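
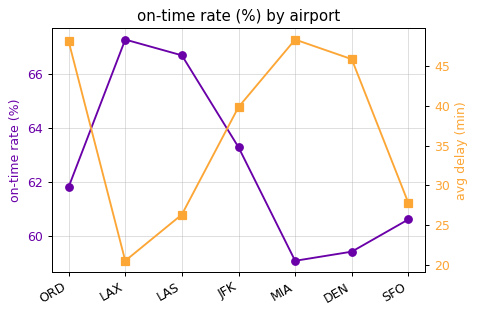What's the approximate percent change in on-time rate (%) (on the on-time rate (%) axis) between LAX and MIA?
≈ -11.9%

LAX ≈ 67, MIA ≈ 59; (59 − 67) / 67 ≈ -11.9%.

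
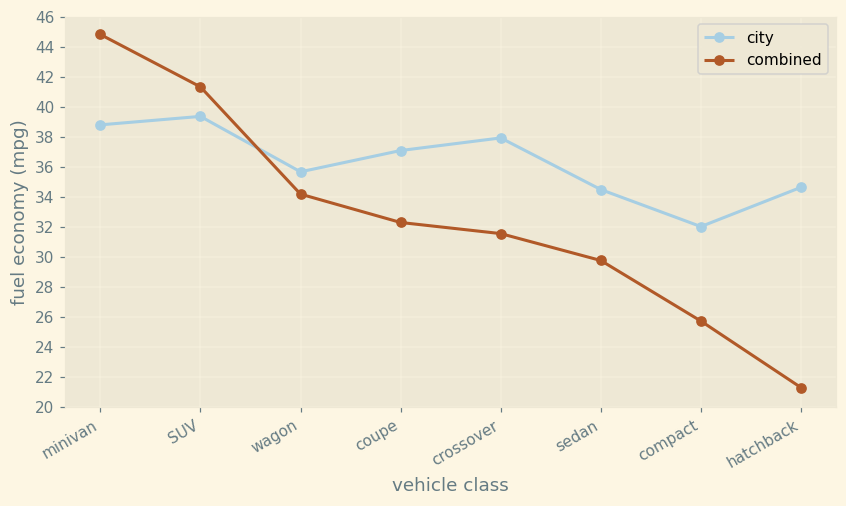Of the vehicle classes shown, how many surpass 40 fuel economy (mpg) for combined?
2

Above 40: minivan, SUV.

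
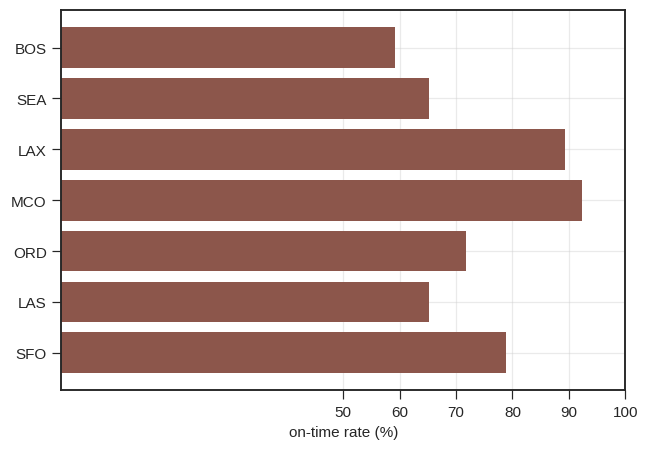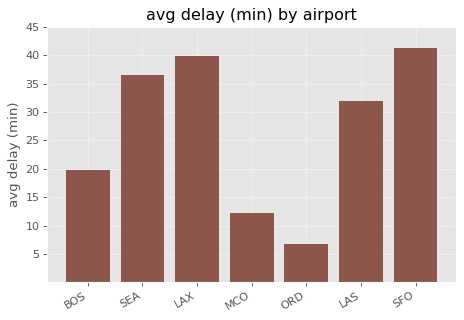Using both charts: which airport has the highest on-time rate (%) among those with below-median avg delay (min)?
Chart 2 median avg delay (min) ≈ 30; below-median airports: BOS, MCO, ORD. Among those, MCO has the highest on-time rate (%) (≈ 90).

MCO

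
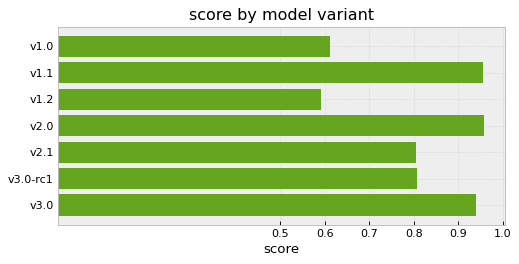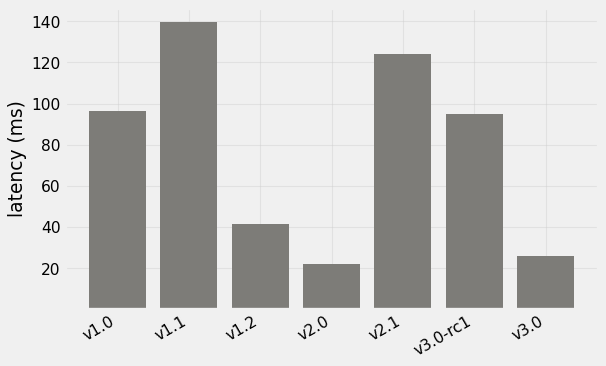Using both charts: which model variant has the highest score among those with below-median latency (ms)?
Chart 2 median latency (ms) ≈ 100; below-median model variants: v1.2, v2.0, v3.0. Among those, v2.0 has the highest score (≈ 1).

v2.0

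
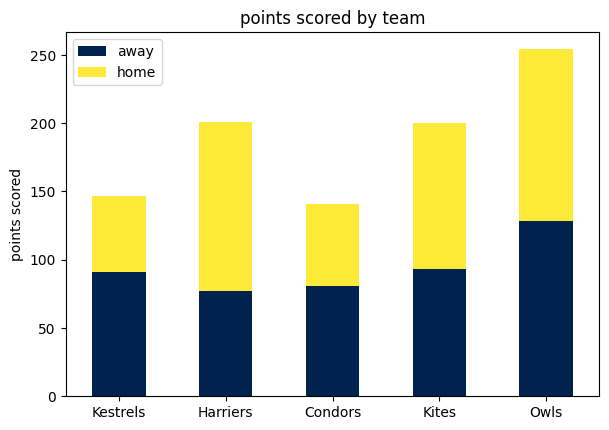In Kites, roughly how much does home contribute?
≈ 100

home top ≈ 200, bottom ≈ 100; segment ≈ 100.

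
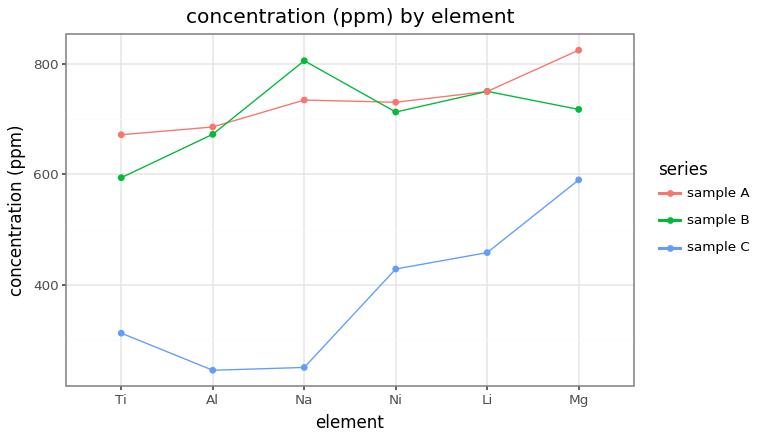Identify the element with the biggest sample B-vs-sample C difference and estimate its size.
Na: sample B ≈ 800, sample C ≈ 250 → gap ≈ 550. Next-largest (Al) is only ≈ 400.

Na, ≈ 550 ppm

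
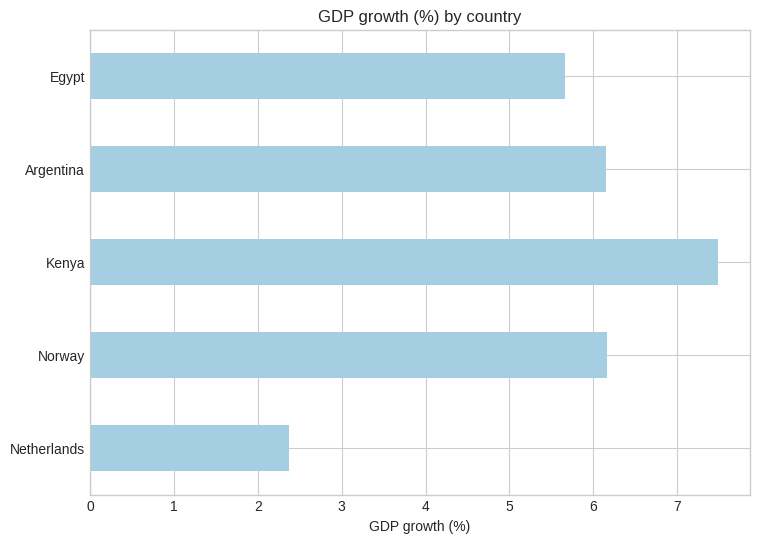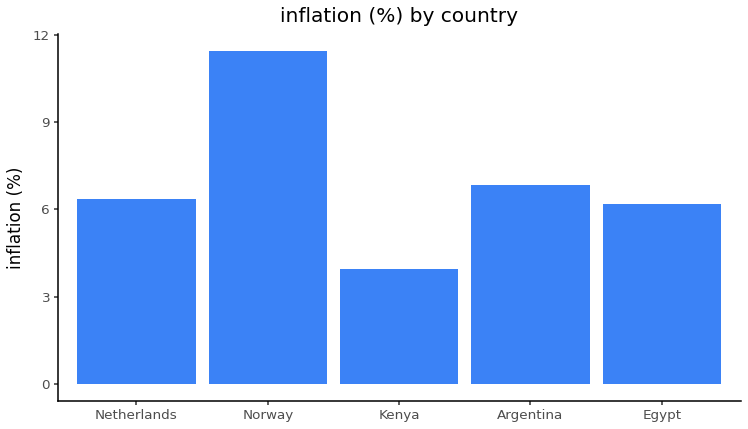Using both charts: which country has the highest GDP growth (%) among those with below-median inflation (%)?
Kenya

Chart 2 median inflation (%) ≈ 6; below-median countries: Kenya, Egypt. Among those, Kenya has the highest GDP growth (%) (≈ 7).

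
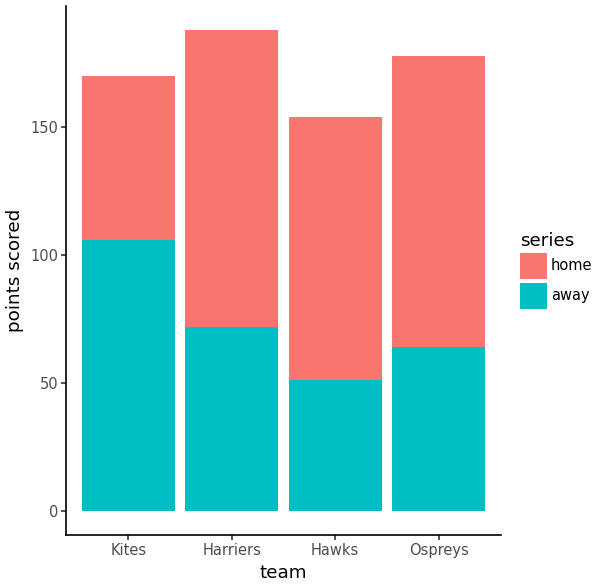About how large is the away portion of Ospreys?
≈ 60

away top ≈ 60, bottom ≈ 0; segment ≈ 60.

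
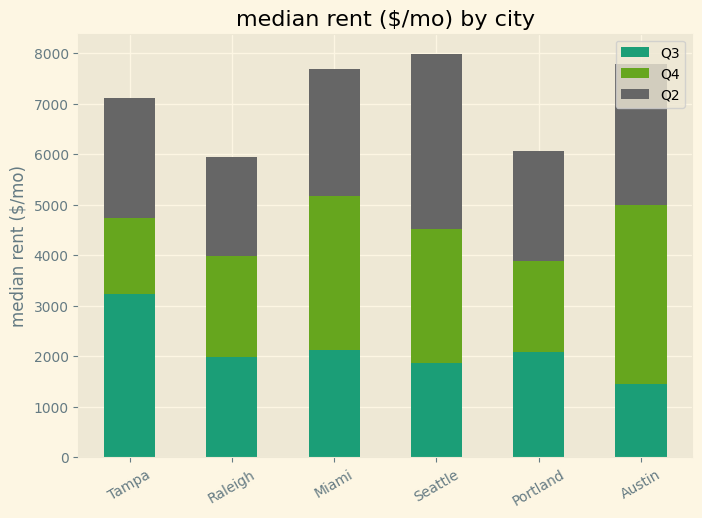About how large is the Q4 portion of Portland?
≈ 2000

Q4 top ≈ 4000, bottom ≈ 2000; segment ≈ 2000.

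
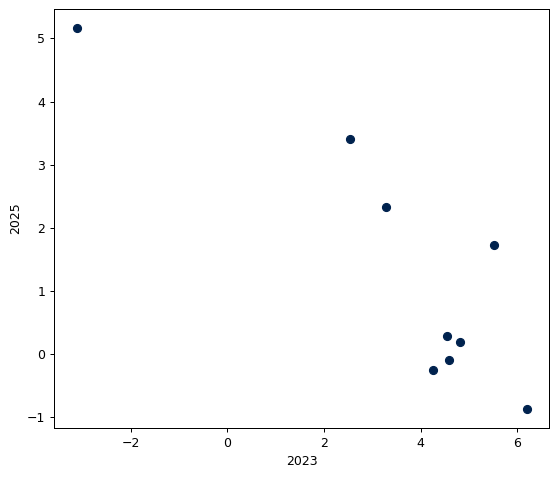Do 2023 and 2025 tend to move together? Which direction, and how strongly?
negative, strong

Points are negatively correlated; strong (|r| ≈ 0.9).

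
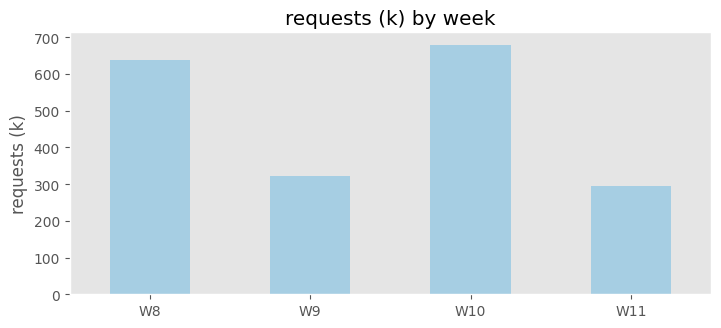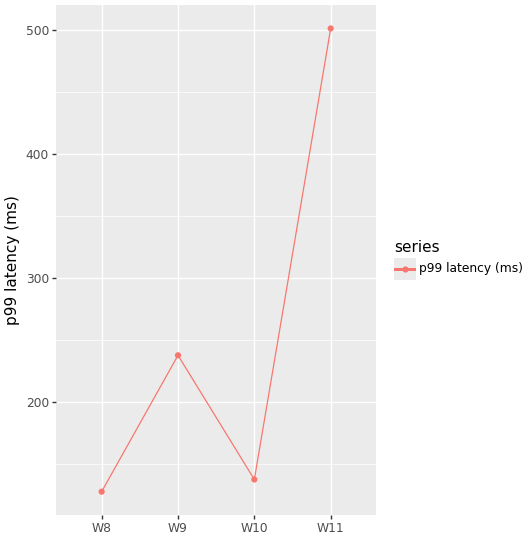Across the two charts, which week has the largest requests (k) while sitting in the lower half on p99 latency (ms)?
Chart 2 median p99 latency (ms) ≈ 200; below-median weeks: W8, W10. Among those, W10 has the highest requests (k) (≈ 700).

W10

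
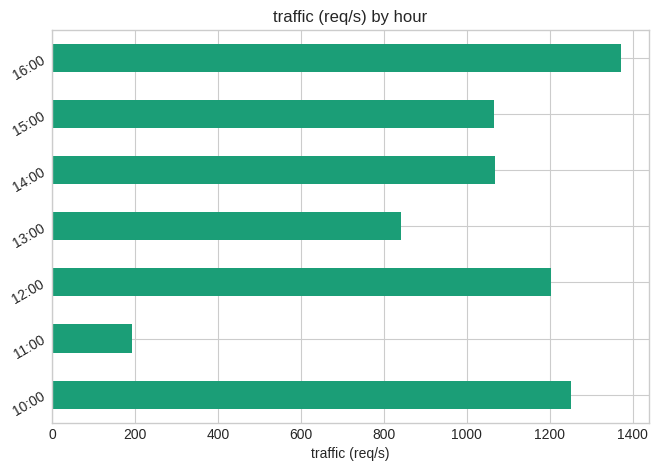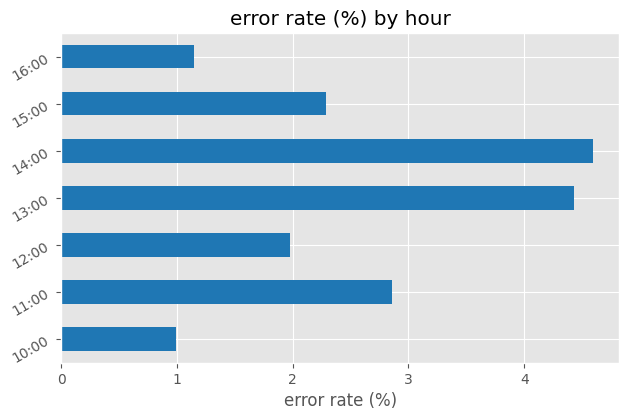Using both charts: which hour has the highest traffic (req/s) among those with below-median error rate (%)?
Chart 2 median error rate (%) ≈ 2.5; below-median hours: 10:00, 12:00, 16:00. Among those, 16:00 has the highest traffic (req/s) (≈ 1400).

16:00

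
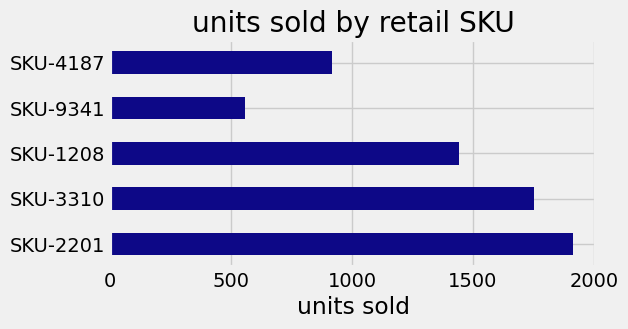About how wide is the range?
≈ 1400

Max SKU-2201 ≈ 2000, min SKU-9341 ≈ 600; range ≈ 1400.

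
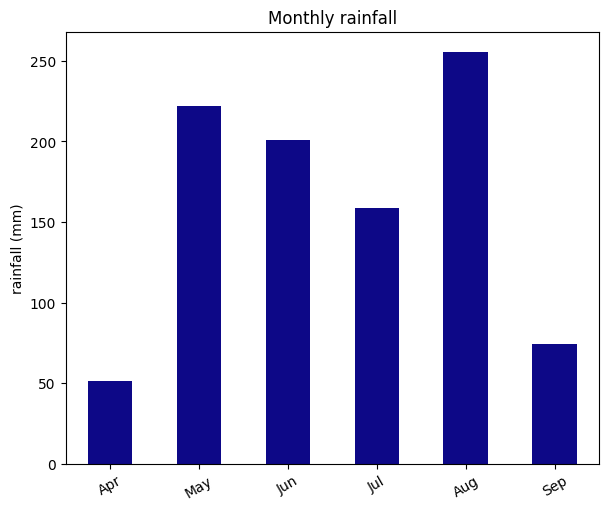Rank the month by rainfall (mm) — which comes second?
Top 3: Aug ≈ 250, May ≈ 225, Jun ≈ 200.

May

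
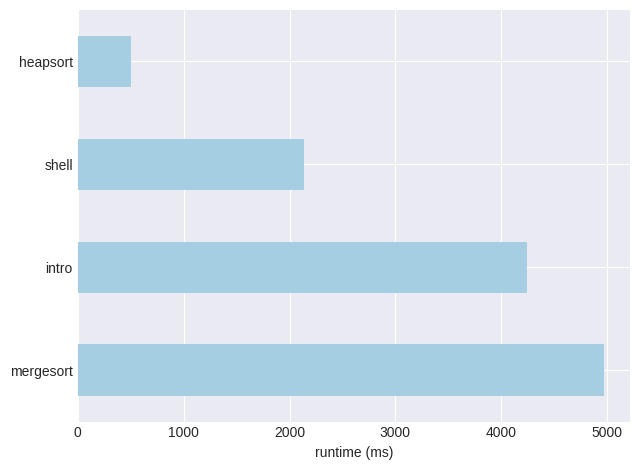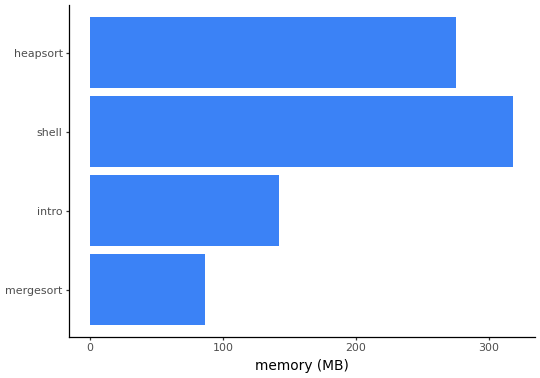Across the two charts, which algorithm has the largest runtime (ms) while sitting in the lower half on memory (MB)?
Chart 2 median memory (MB) ≈ 200; below-median algorithms: mergesort, intro. Among those, mergesort has the highest runtime (ms) (≈ 5000).

mergesort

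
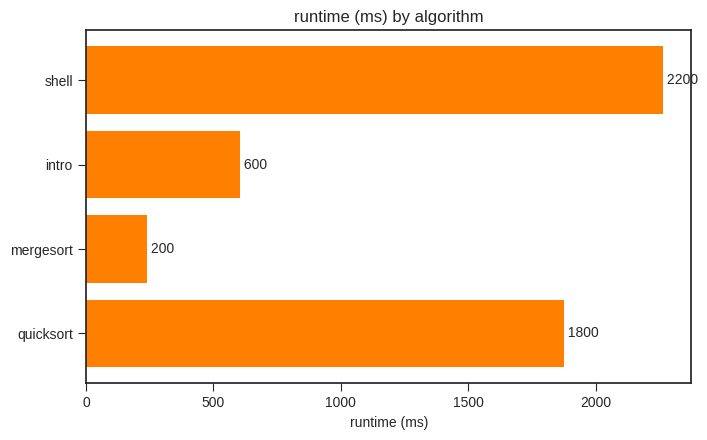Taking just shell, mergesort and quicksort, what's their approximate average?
(2200 + 200 + 1800) / 3 ≈ 1400.

≈ 1400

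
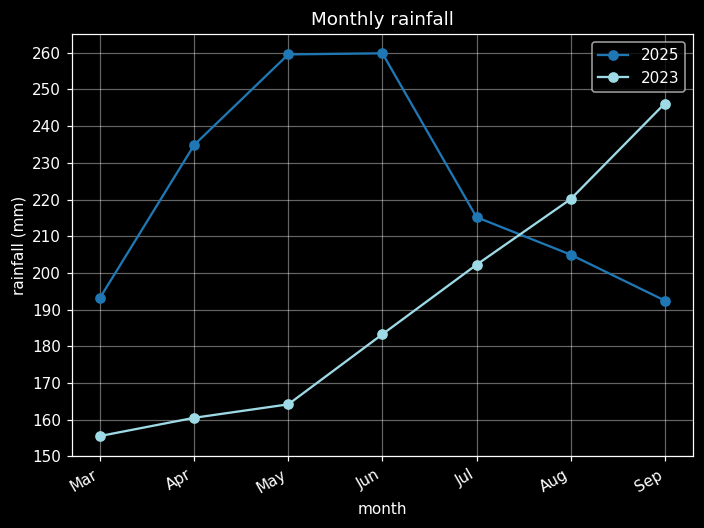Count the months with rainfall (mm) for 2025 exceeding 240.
2

Above 240: May, Jun.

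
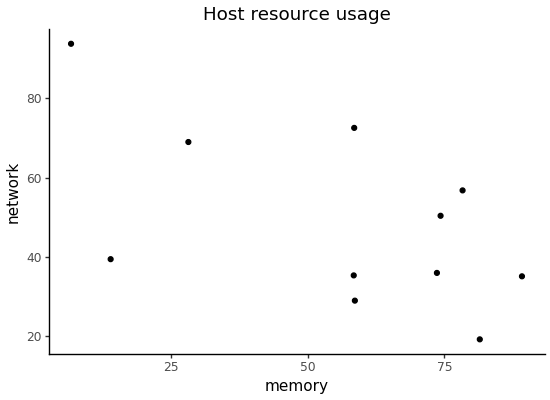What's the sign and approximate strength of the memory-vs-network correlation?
negative, moderate

Points are negatively correlated; moderate (|r| ≈ 0.6).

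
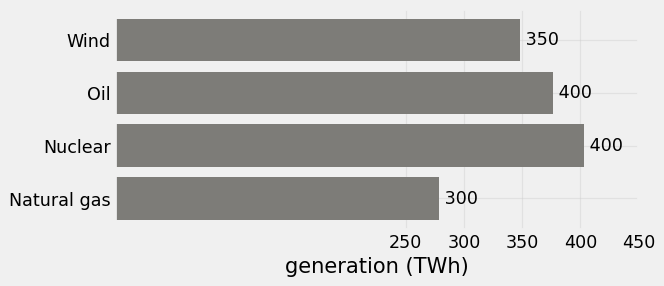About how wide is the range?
≈ 100

Max Nuclear ≈ 400, min Natural gas ≈ 300; range ≈ 100.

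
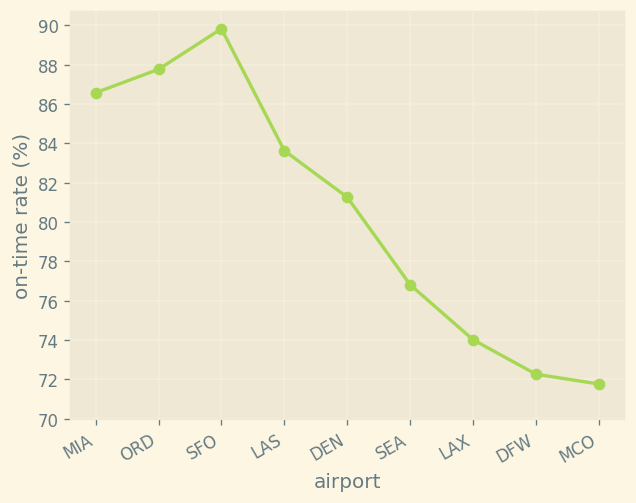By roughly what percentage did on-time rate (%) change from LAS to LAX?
LAS ≈ 84, LAX ≈ 74; (74 − 84) / 84 ≈ -11.9%.

≈ -11.9%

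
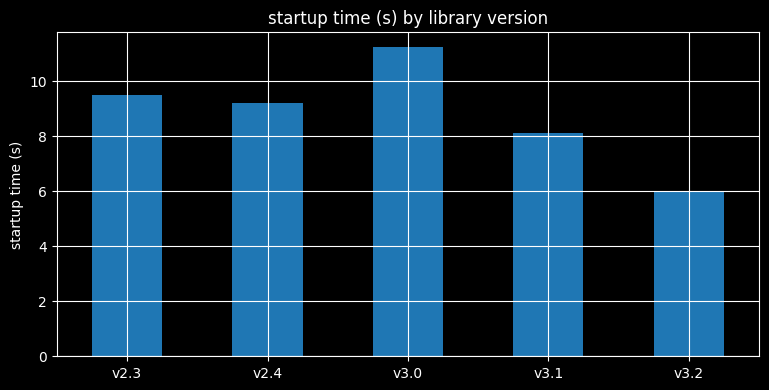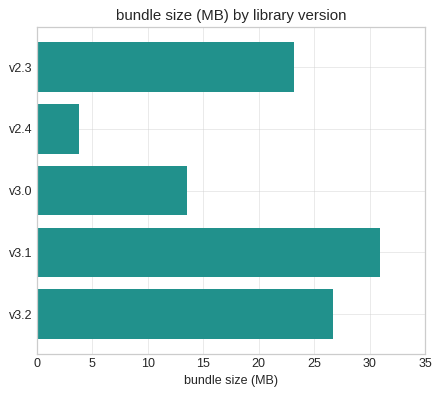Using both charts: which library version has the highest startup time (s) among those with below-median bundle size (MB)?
v3.0

Chart 2 median bundle size (MB) ≈ 25; below-median library versions: v2.4, v3.0. Among those, v3.0 has the highest startup time (s) (≈ 12).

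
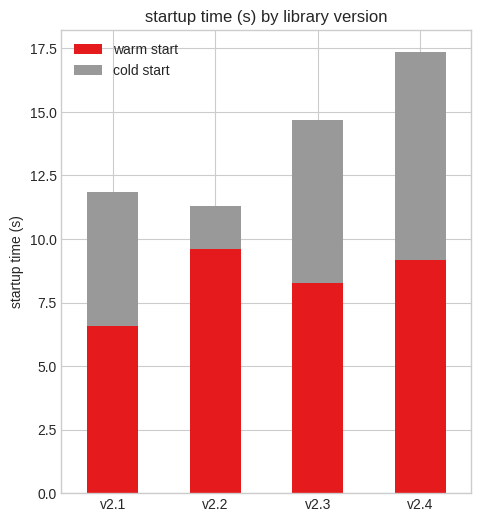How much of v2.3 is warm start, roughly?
warm start top ≈ 8, bottom ≈ 0; segment ≈ 8.

≈ 8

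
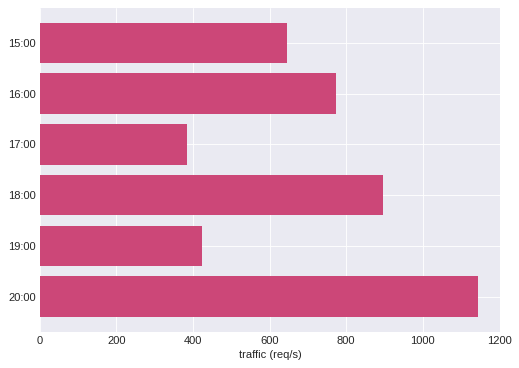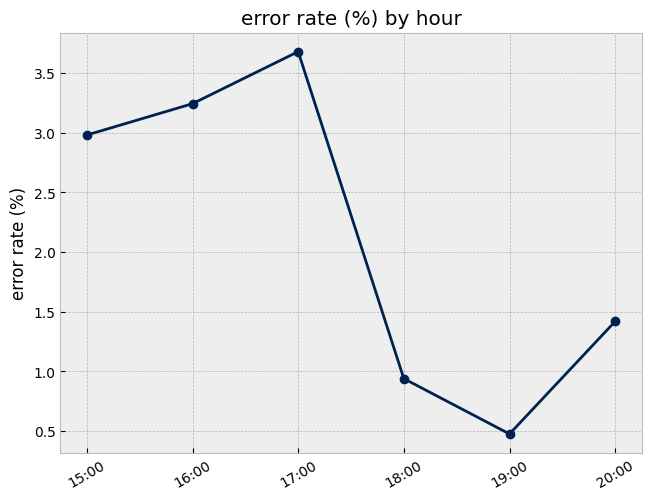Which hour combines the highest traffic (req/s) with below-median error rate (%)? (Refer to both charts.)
Chart 2 median error rate (%) ≈ 2; below-median hours: 18:00, 19:00, 20:00. Among those, 20:00 has the highest traffic (req/s) (≈ 1200).

20:00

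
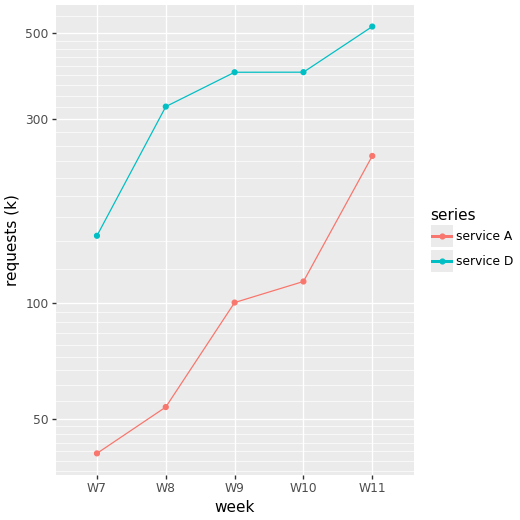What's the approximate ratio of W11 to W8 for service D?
≈ 1.67×

W11 ≈ 500, W8 ≈ 300; 500/300 ≈ 1.67.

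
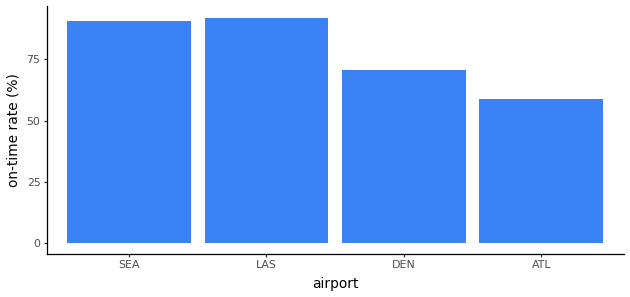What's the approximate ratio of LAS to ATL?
LAS ≈ 90, ATL ≈ 60; 90/60 ≈ 1.5.

≈ 1.5×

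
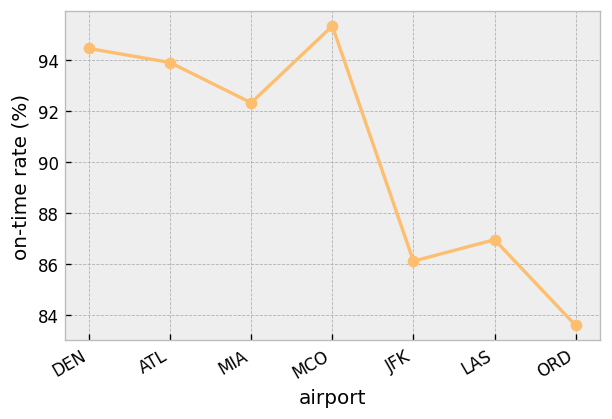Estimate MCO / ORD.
≈ 1.13×

MCO ≈ 95, ORD ≈ 84; 95/84 ≈ 1.13.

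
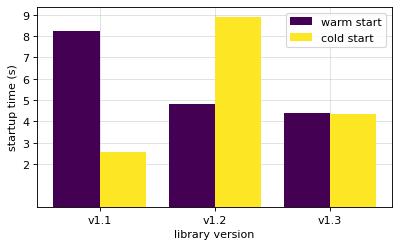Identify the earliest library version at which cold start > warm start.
v1.1: cold start ≈ 3 vs warm start ≈ 8 (not yet); v1.2: cold start ≈ 9 vs warm start ≈ 5 (first crossover).

v1.2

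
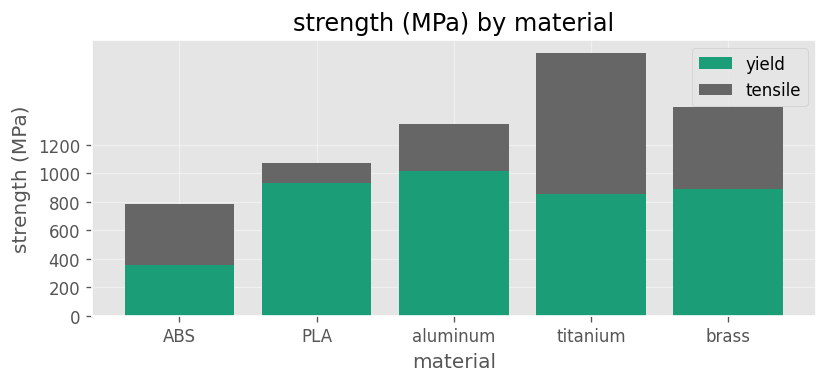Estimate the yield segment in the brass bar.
yield top ≈ 800, bottom ≈ 0; segment ≈ 800.

≈ 800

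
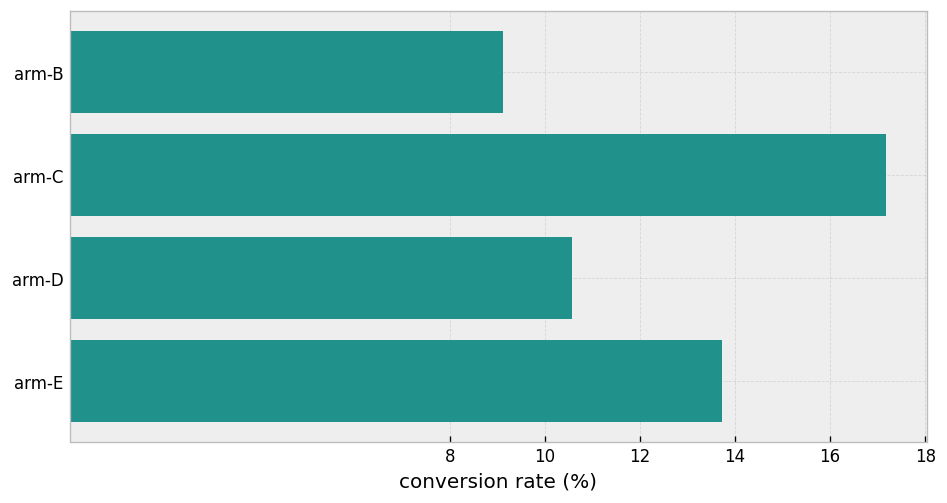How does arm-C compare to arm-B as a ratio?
arm-C ≈ 18, arm-B ≈ 10; 18/10 ≈ 1.8.

≈ 1.8×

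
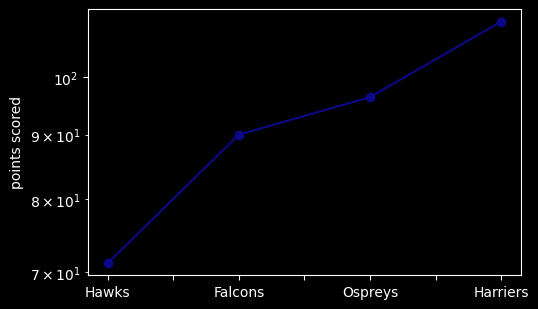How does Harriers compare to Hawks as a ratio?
Harriers ≈ 110, Hawks ≈ 70; 110/70 ≈ 1.57.

≈ 1.57×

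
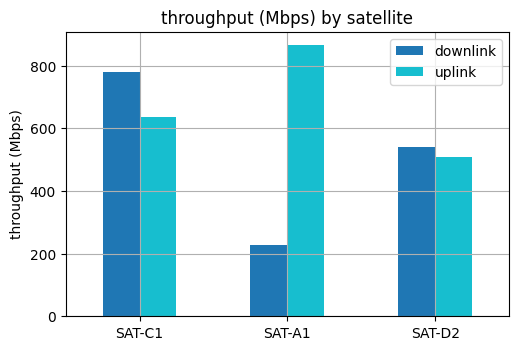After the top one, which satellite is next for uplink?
Top 3 for uplink: SAT-A1 ≈ 900, SAT-C1 ≈ 600, SAT-D2 ≈ 500.

SAT-C1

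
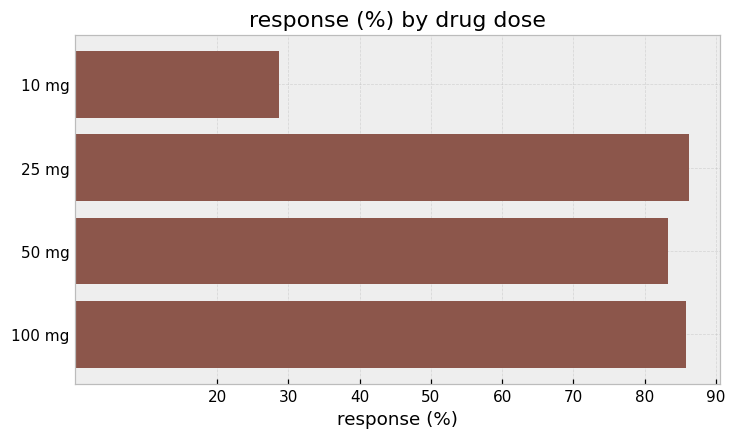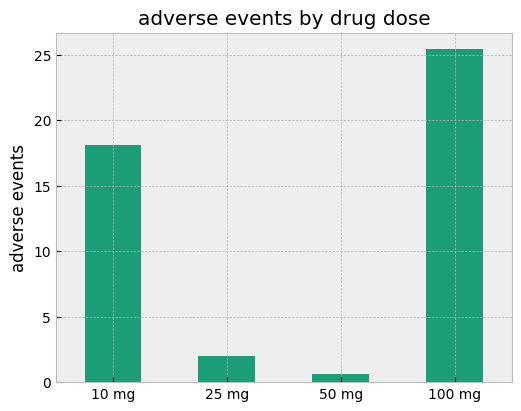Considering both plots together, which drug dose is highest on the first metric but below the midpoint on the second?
25 mg

Chart 2 median adverse events ≈ 10; below-median drug doses: 25 mg, 50 mg. Among those, 25 mg has the highest response (%) (≈ 90).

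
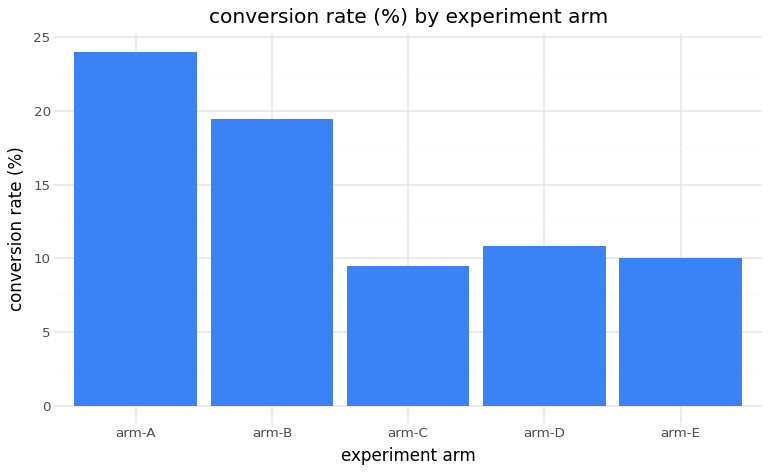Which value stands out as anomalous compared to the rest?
arm-A

arm-A ≈ 24; the rest sit between ≈ 10 and ≈ 20.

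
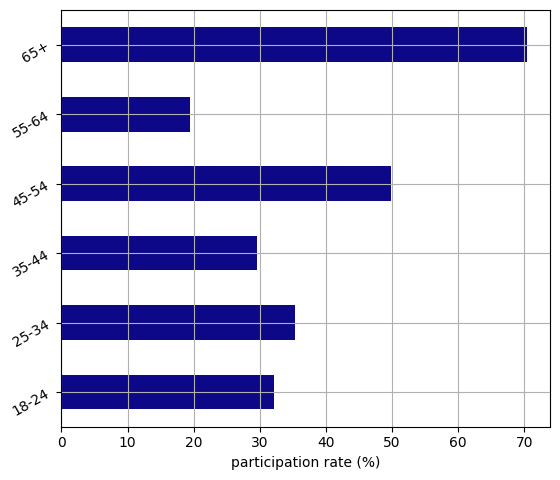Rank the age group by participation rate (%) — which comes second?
45-54

Top 3: 65+ ≈ 70, 45-54 ≈ 50, 25-34 ≈ 40.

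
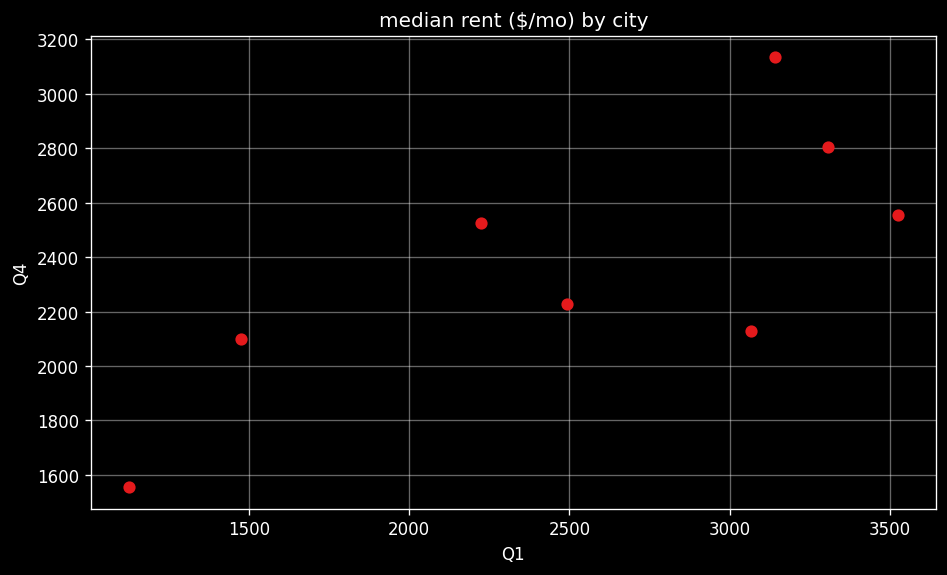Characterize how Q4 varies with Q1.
positive, strong

Points are positively correlated; strong (|r| ≈ 0.8).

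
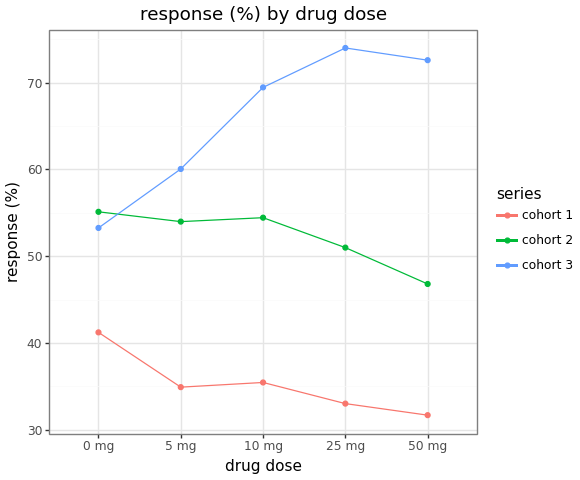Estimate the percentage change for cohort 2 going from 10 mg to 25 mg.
10 mg ≈ 55, 25 mg ≈ 50; (50 − 55) / 55 ≈ -9.1%.

≈ -9.1%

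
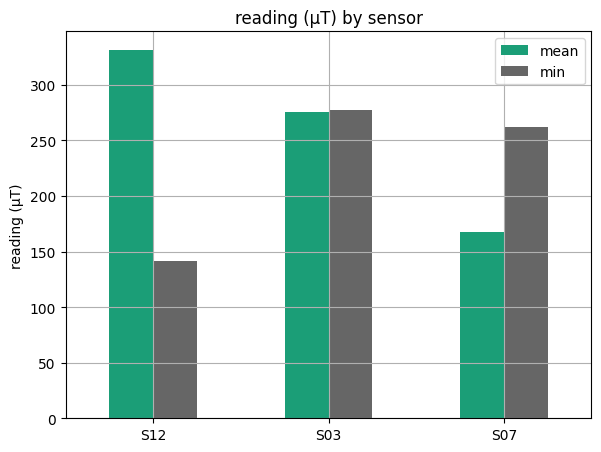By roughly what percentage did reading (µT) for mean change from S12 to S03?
≈ -14.3%

S12 ≈ 350, S03 ≈ 300; (300 − 350) / 350 ≈ -14.3%.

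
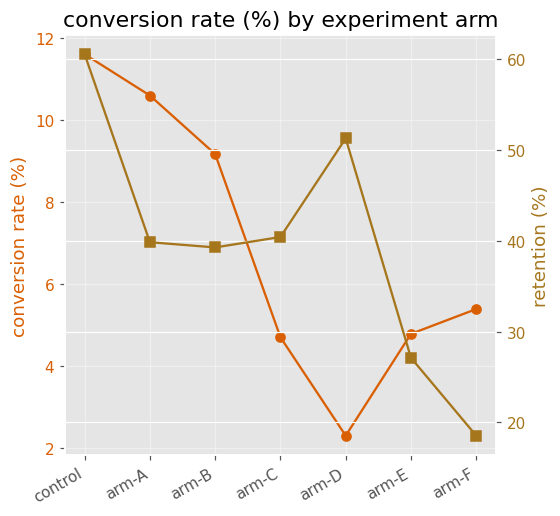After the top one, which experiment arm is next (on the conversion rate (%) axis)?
arm-A

Top 3 (on the conversion rate (%) axis): control ≈ 12, arm-A ≈ 11, arm-B ≈ 9.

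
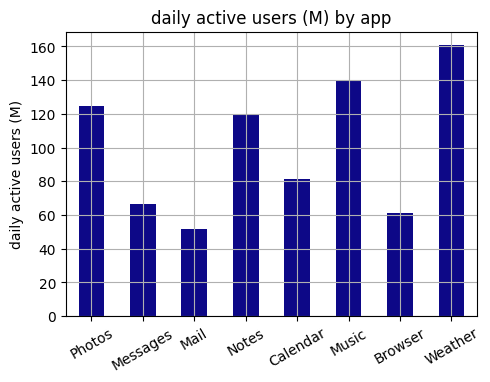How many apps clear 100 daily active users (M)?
Above 100: Photos, Notes, Music, Weather.

4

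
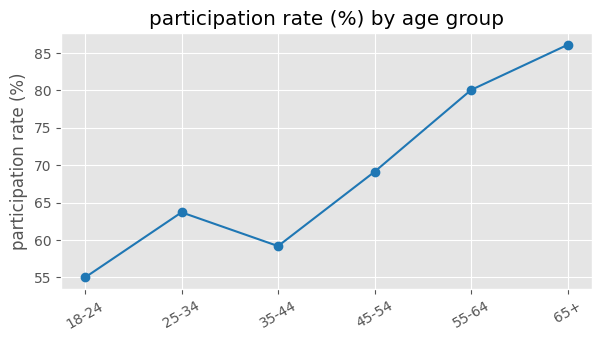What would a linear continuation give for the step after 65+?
Last three: 70, 80, 85 → slope ≈ 7.5/step → next ≈ 92.5.

≈ 92.5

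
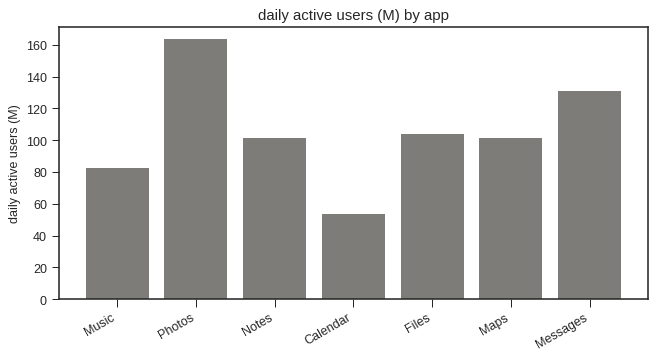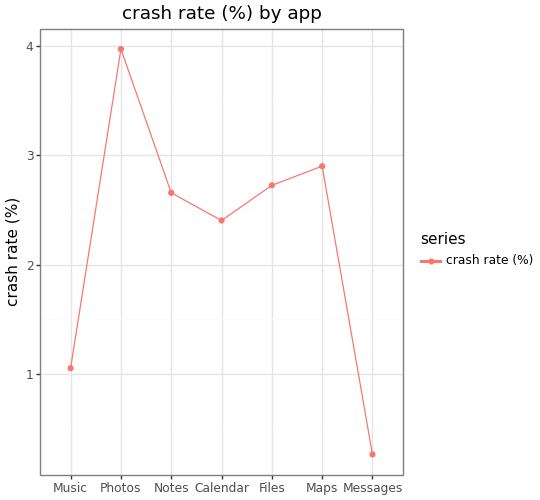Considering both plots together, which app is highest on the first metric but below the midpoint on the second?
Chart 2 median crash rate (%) ≈ 2.5; below-median apps: Music, Calendar, Messages. Among those, Messages has the highest daily active users (M) (≈ 140).

Messages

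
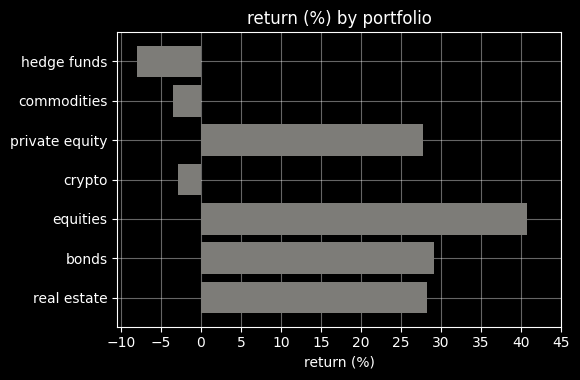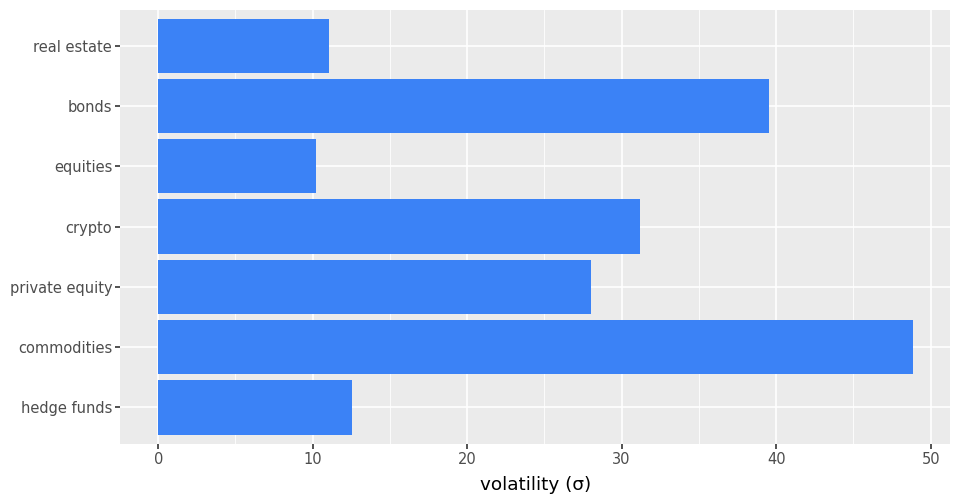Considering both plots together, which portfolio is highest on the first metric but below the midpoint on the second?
Chart 2 median volatility (σ) ≈ 30; below-median portfolios: hedge funds, equities, real estate. Among those, equities has the highest return (%) (≈ 40).

equities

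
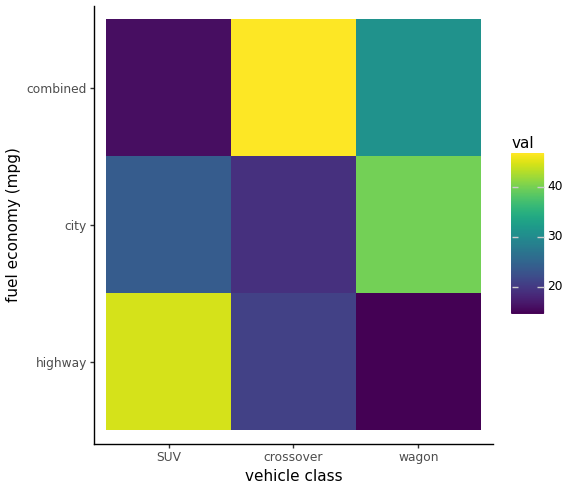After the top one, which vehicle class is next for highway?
Top 3 for highway: SUV ≈ 45, crossover ≈ 20, wagon ≈ 15.

crossover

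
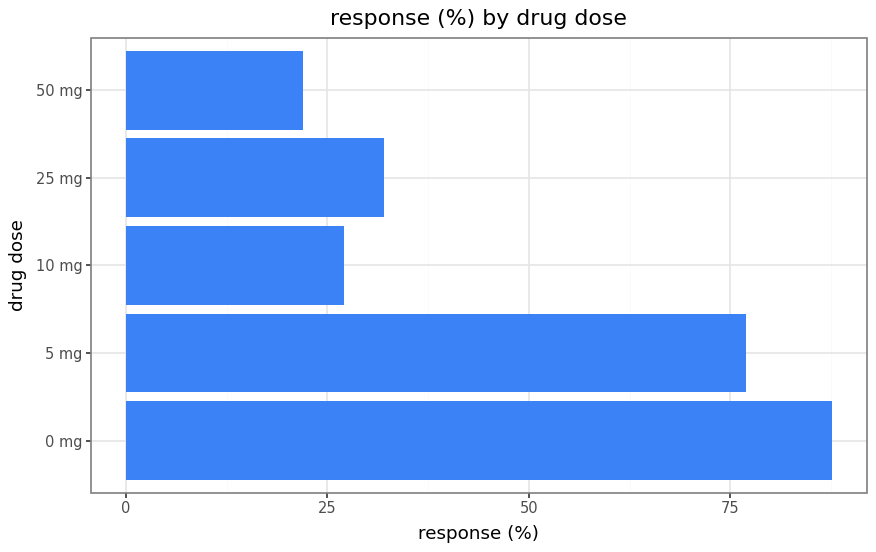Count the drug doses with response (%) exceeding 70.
Above 70: 0 mg, 5 mg.

2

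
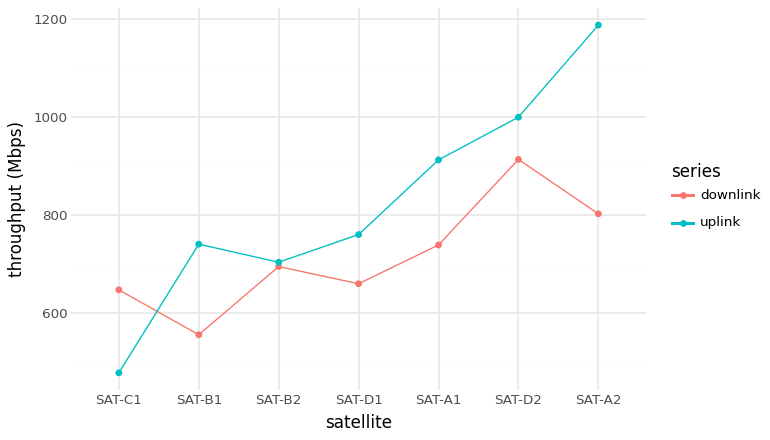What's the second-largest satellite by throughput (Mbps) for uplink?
Top 3 for uplink: SAT-A2 ≈ 1200, SAT-D2 ≈ 1000, SAT-A1 ≈ 900.

SAT-D2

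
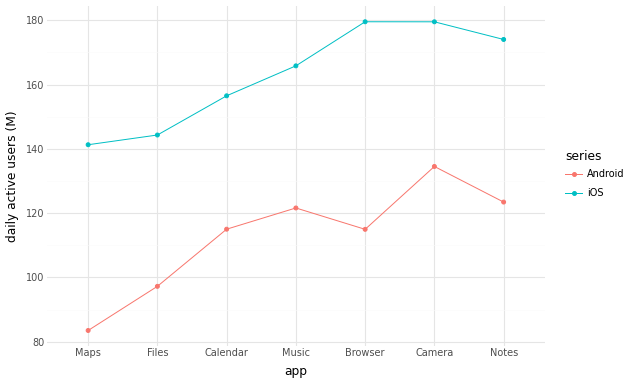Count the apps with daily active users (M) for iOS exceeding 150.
Above 150: Calendar, Music, Browser, Camera, Notes.

5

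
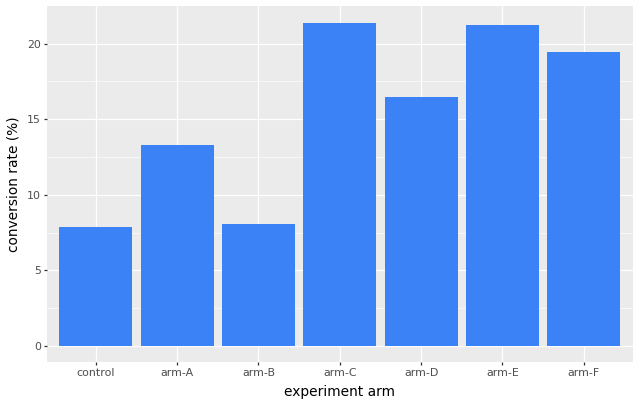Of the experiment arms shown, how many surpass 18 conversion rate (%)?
Above 18: arm-C, arm-E, arm-F.

3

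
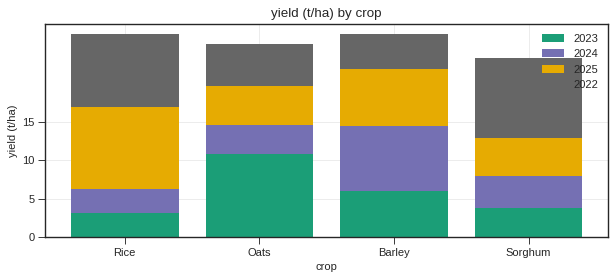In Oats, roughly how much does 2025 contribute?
≈ 5

2025 top ≈ 20, bottom ≈ 15; segment ≈ 5.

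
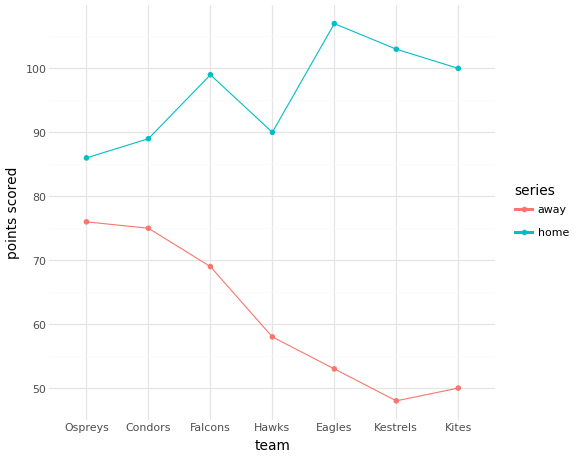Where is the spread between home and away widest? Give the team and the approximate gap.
Kestrels: home ≈ 105, away ≈ 50 → gap ≈ 55. Next-largest (Eagles) is only ≈ 50.

Kestrels, ≈ 55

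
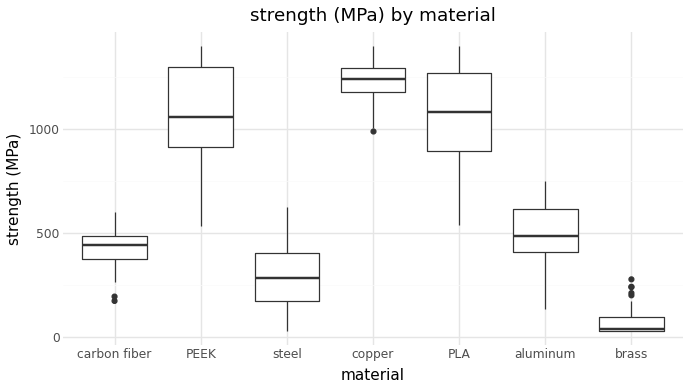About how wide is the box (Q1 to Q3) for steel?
≈ 200

Q3 ≈ 400, Q1 ≈ 200; IQR ≈ 200.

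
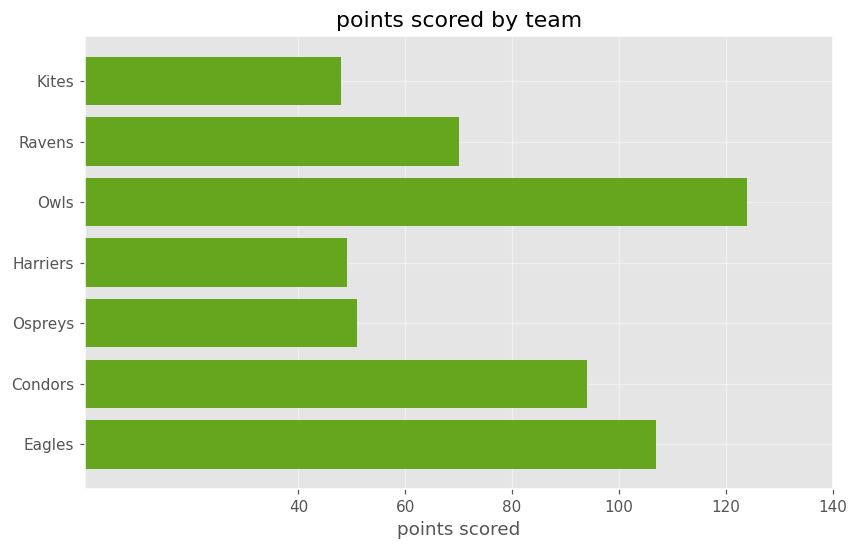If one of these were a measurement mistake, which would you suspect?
Owls

Owls ≈ 120; the rest sit between ≈ 40 and ≈ 100.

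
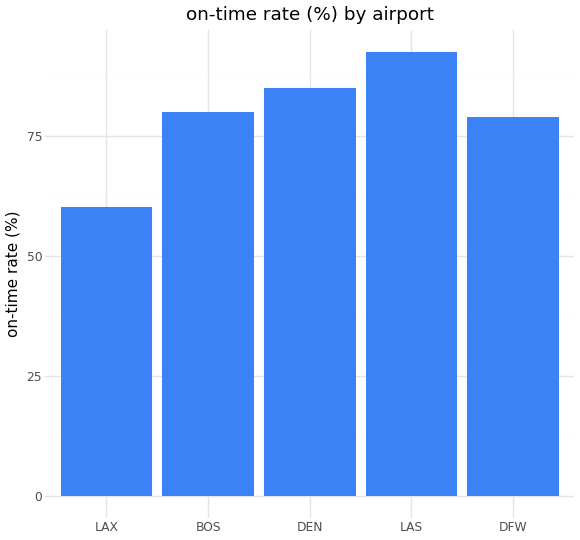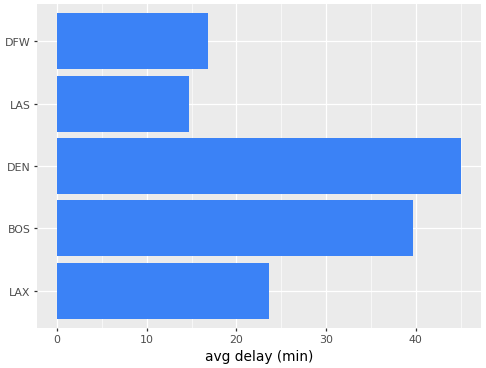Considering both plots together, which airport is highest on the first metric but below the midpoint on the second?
LAS

Chart 2 median avg delay (min) ≈ 25; below-median airports: LAS, DFW. Among those, LAS has the highest on-time rate (%) (≈ 90).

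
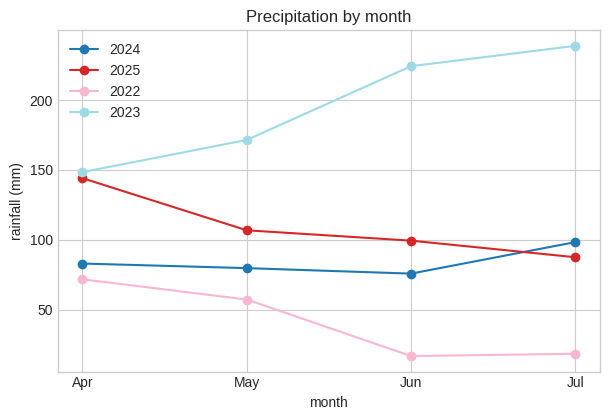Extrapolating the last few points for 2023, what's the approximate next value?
≈ 270

Last three: 180, 220, 240 → slope ≈ 30/step → next ≈ 270.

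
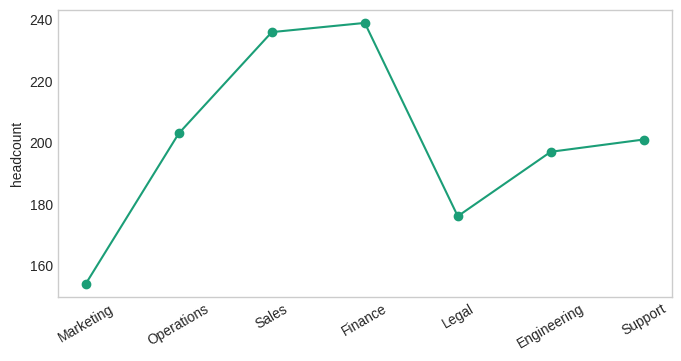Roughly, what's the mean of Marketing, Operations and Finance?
≈ 197

(150 + 200 + 240) / 3 ≈ 197.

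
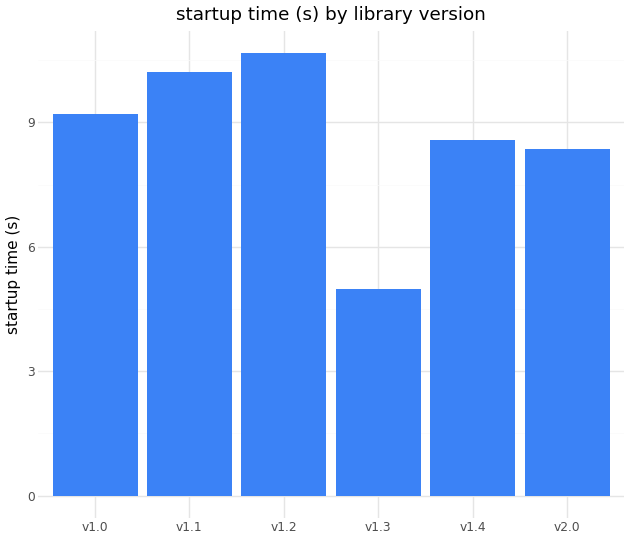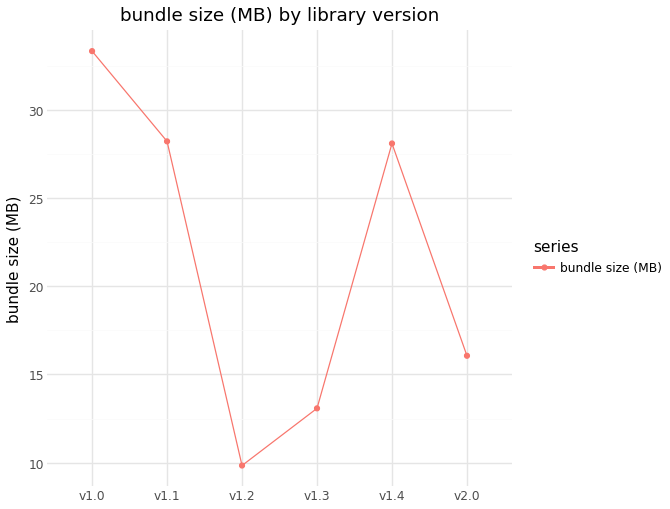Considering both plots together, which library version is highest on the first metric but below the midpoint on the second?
Chart 2 median bundle size (MB) ≈ 20; below-median library versions: v1.2, v1.3, v2.0. Among those, v1.2 has the highest startup time (s) (≈ 11).

v1.2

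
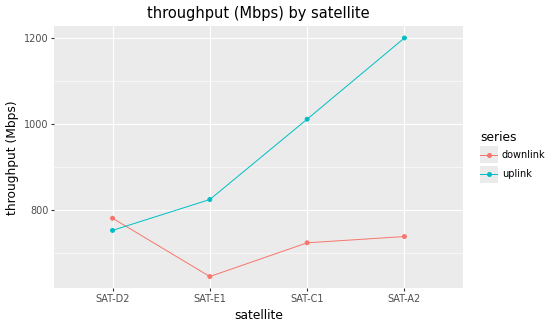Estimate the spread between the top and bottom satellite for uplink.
≈ 450

Max SAT-A2 ≈ 1200, min SAT-D2 ≈ 750; range ≈ 450.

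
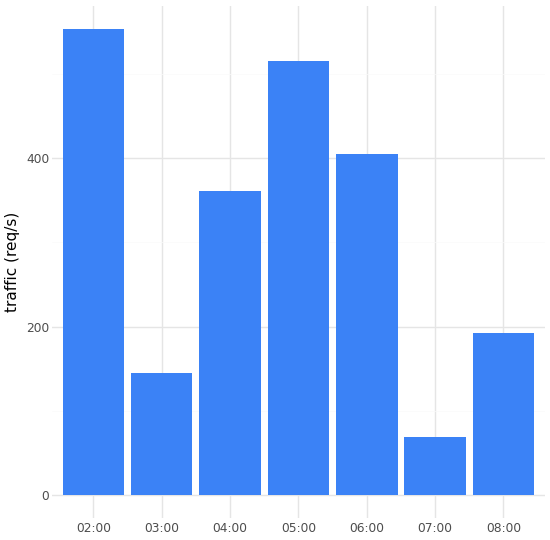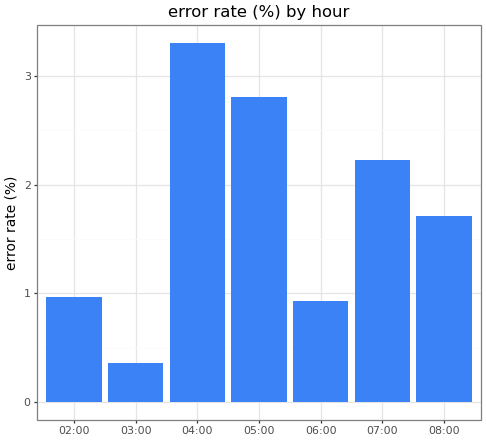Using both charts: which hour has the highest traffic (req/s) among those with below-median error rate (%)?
Chart 2 median error rate (%) ≈ 1.5; below-median hours: 02:00, 03:00, 06:00. Among those, 02:00 has the highest traffic (req/s) (≈ 600).

02:00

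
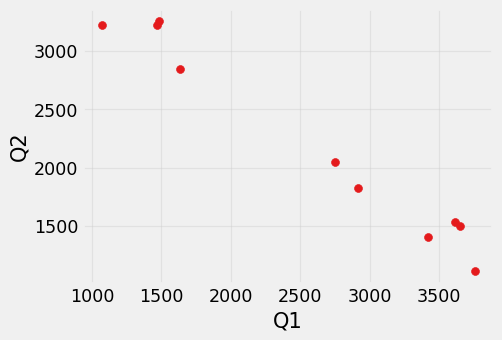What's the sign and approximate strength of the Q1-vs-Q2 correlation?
negative, strong

Points are negatively correlated; strong (|r| ≈ 1.0).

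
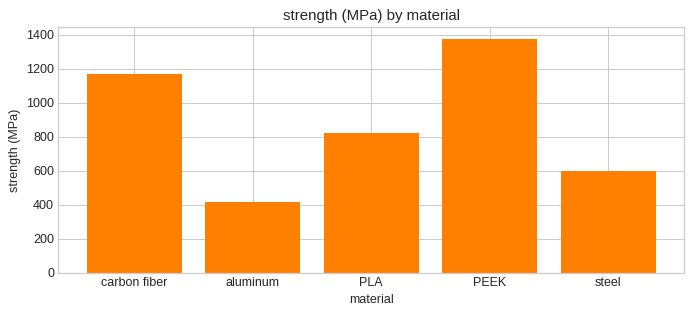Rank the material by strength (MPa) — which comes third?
PLA

Top 4: PEEK ≈ 1400, carbon fiber ≈ 1200, PLA ≈ 800, steel ≈ 600.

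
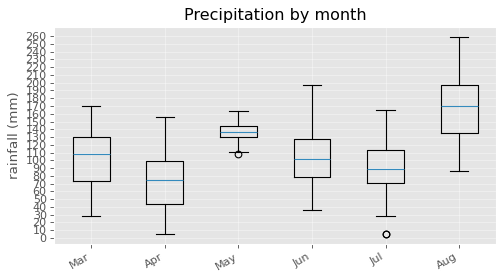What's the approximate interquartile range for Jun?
≈ 50

Q3 ≈ 130, Q1 ≈ 80; IQR ≈ 50.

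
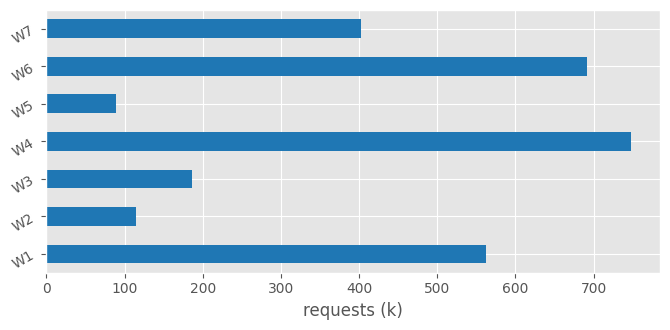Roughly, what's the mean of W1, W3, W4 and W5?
(600 + 200 + 700 + 100) / 4 ≈ 400.

≈ 400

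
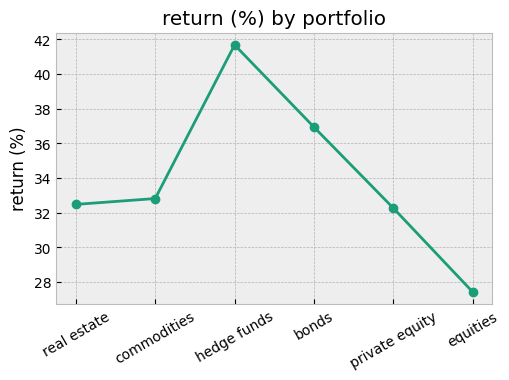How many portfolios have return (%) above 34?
Above 34: hedge funds, bonds.

2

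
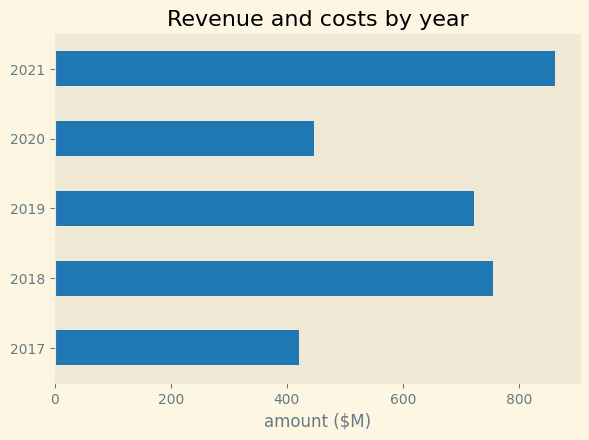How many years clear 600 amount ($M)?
3

Above 600: 2018, 2019, 2021.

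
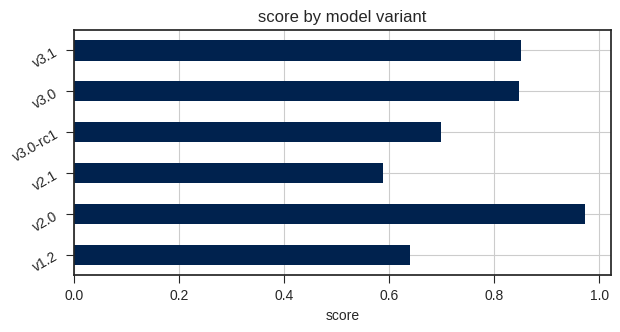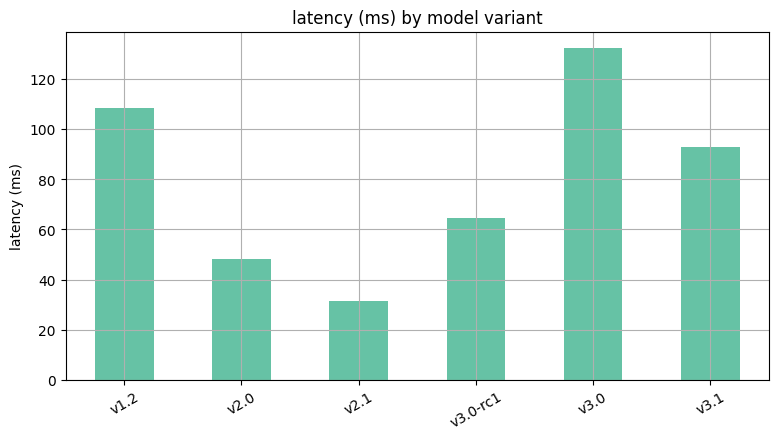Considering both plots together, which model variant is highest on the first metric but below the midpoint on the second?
v2.0

Chart 2 median latency (ms) ≈ 80; below-median model variants: v2.0, v2.1, v3.0-rc1. Among those, v2.0 has the highest score (≈ 1).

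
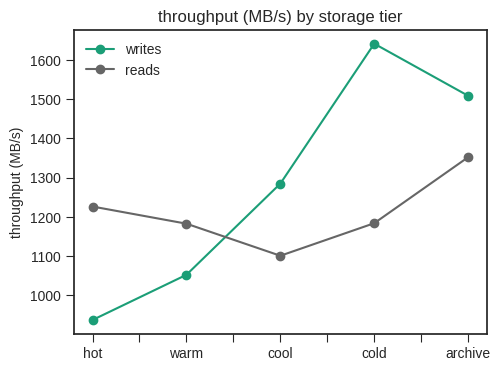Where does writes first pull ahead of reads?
warm: writes ≈ 1100 vs reads ≈ 1200 (not yet); cool: writes ≈ 1300 vs reads ≈ 1100 (first crossover).

cool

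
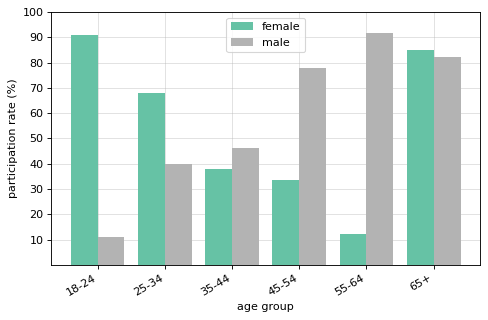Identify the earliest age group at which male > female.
25-34: male ≈ 40 vs female ≈ 70 (not yet); 35-44: male ≈ 50 vs female ≈ 40 (first crossover).

35-44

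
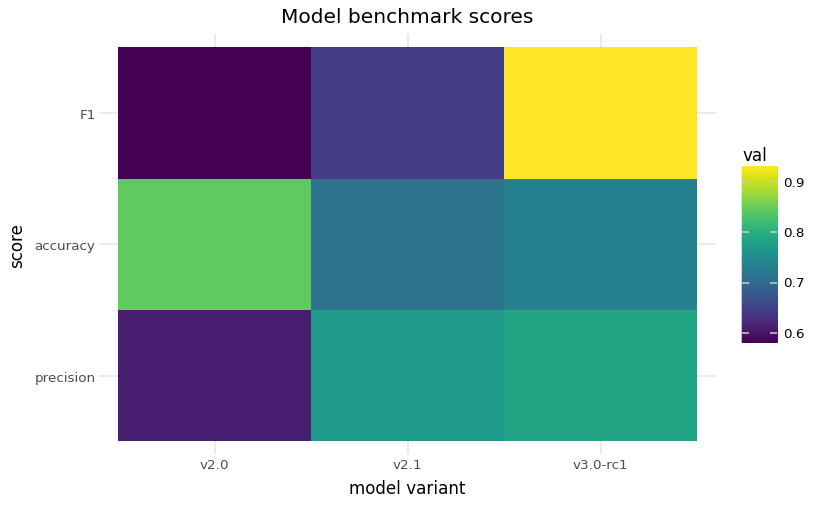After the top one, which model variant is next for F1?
Top 3 for F1: v3.0-rc1 ≈ 0.95, v2.1 ≈ 0.65, v2.0 ≈ 0.60.

v2.1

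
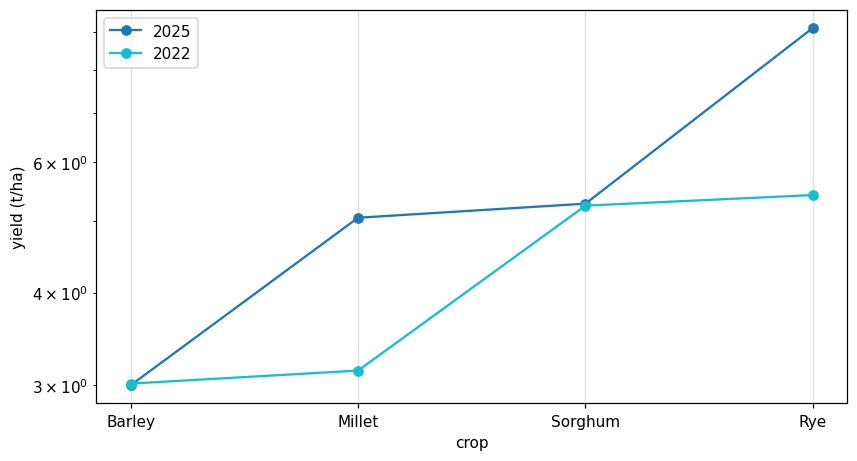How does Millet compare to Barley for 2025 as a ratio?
Millet ≈ 5, Barley ≈ 3; 5/3 ≈ 1.67.

≈ 1.67×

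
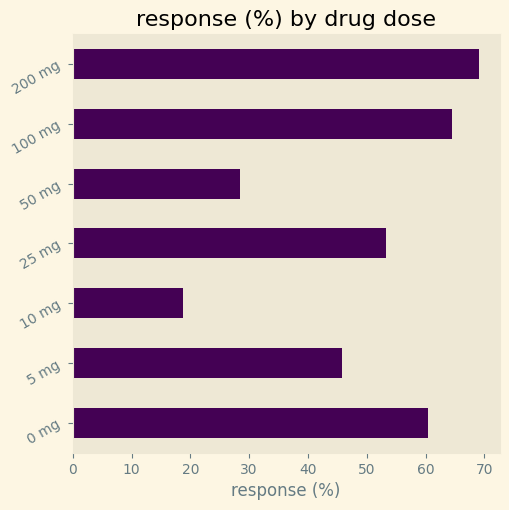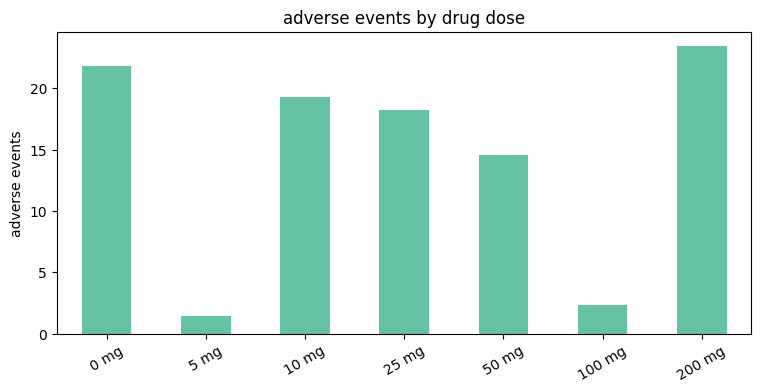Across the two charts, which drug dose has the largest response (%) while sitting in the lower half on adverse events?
100 mg

Chart 2 median adverse events ≈ 20; below-median drug doses: 5 mg, 50 mg, 100 mg. Among those, 100 mg has the highest response (%) (≈ 60).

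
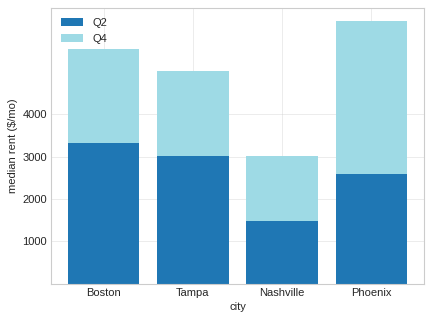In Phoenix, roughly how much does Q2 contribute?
≈ 3000

Q2 top ≈ 3000, bottom ≈ 0; segment ≈ 3000.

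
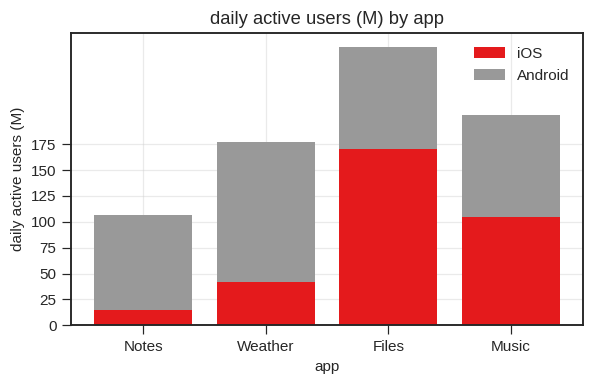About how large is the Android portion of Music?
≈ 100

Android top ≈ 200, bottom ≈ 100; segment ≈ 100.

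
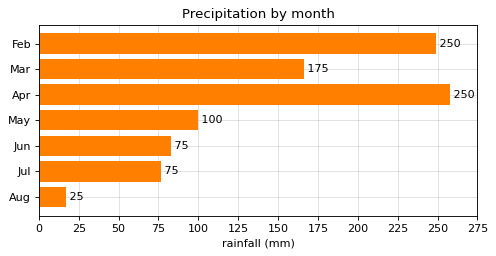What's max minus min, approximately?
≈ 225

Max Apr ≈ 250, min Aug ≈ 25; range ≈ 225.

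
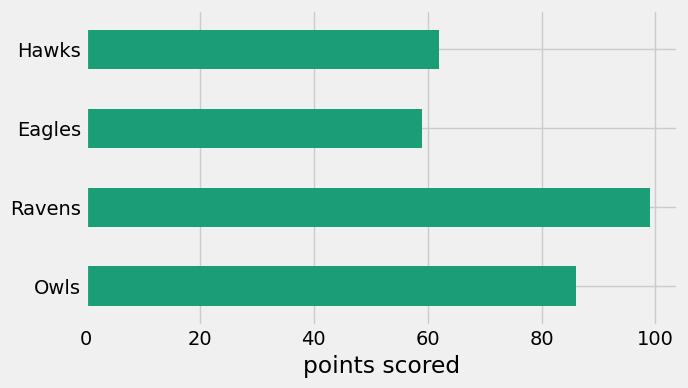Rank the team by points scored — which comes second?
Owls

Top 3: Ravens ≈ 100, Owls ≈ 90, Hawks ≈ 60.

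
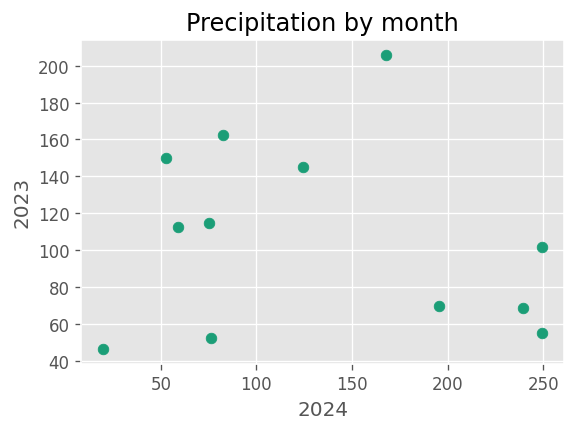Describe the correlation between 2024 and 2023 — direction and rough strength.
Points are roughly uncorrelated; weak (|r| ≈ 0.2).

no clear correlation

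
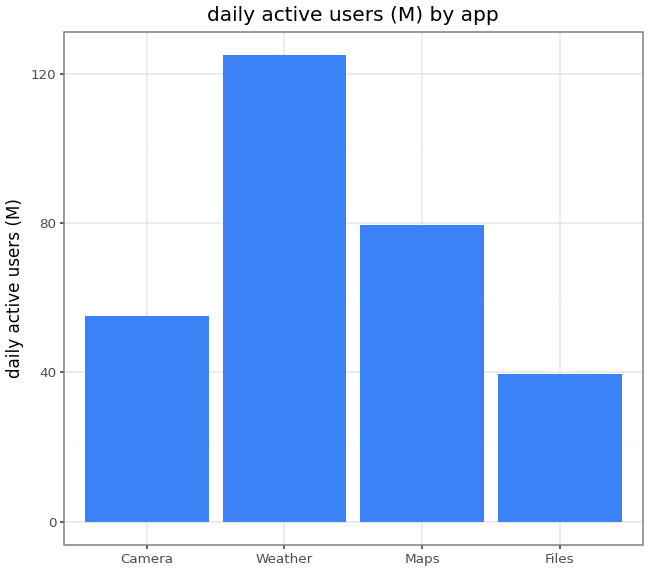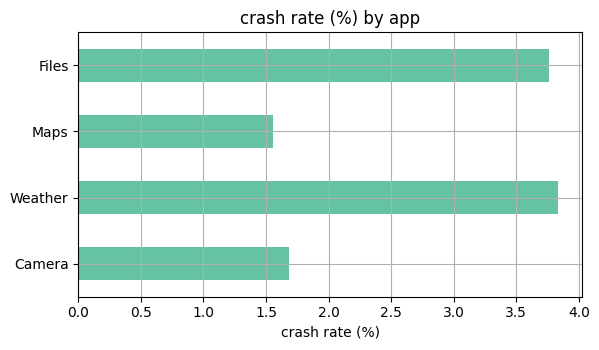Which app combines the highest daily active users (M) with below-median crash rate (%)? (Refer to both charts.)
Chart 2 median crash rate (%) ≈ 2.5; below-median apps: Camera, Maps. Among those, Maps has the highest daily active users (M) (≈ 80).

Maps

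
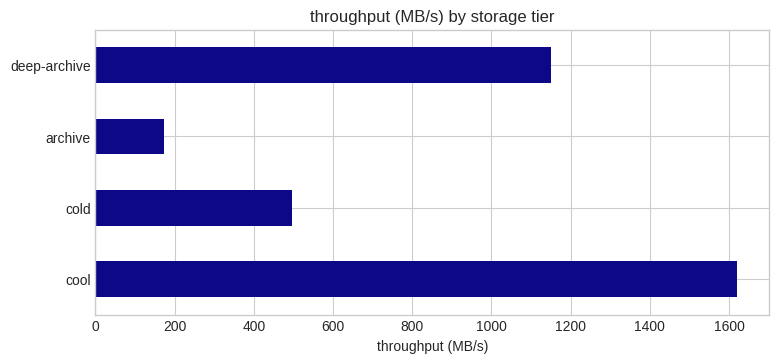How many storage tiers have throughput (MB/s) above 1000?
Above 1000: cool, deep-archive.

2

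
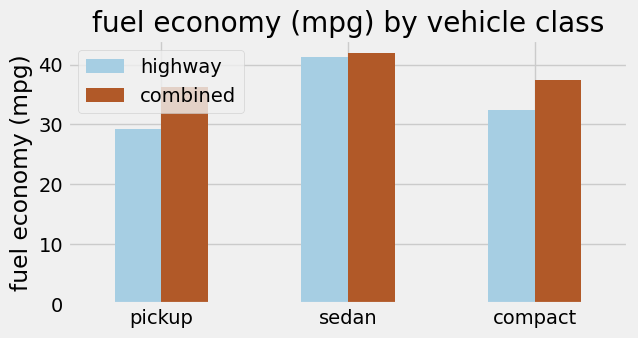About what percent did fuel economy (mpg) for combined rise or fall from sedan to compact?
≈ -12.5%

sedan ≈ 40, compact ≈ 35; (35 − 40) / 40 ≈ -12.5%.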